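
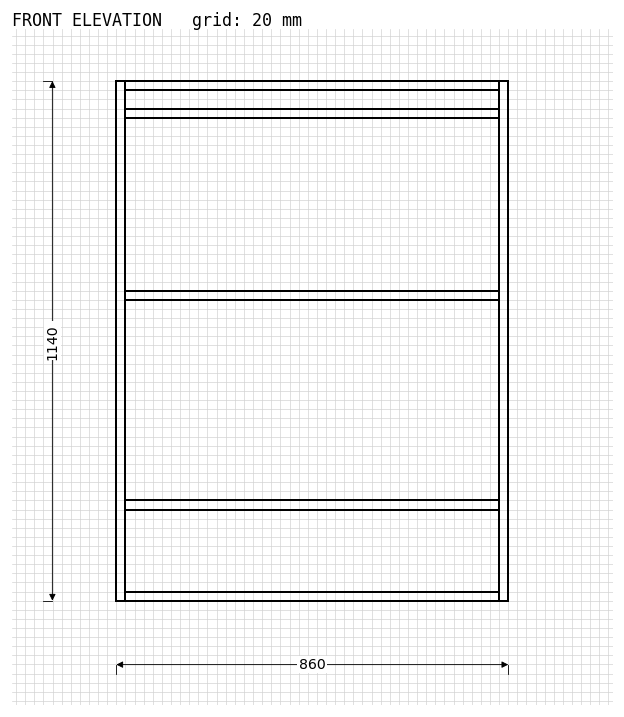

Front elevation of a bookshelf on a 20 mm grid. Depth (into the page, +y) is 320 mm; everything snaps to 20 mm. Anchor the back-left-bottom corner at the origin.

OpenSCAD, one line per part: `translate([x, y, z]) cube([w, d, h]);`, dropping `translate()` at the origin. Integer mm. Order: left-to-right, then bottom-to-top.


cube([20, 320, 1140]);
translate([20, 0, 0]) cube([820, 320, 20]);
translate([20, 0, 200]) cube([820, 320, 20]);
translate([20, 0, 660]) cube([820, 320, 20]);
translate([20, 0, 1060]) cube([820, 320, 20]);
translate([20, 0, 1120]) cube([820, 320, 20]);
translate([840, 0, 0]) cube([20, 320, 1140]);


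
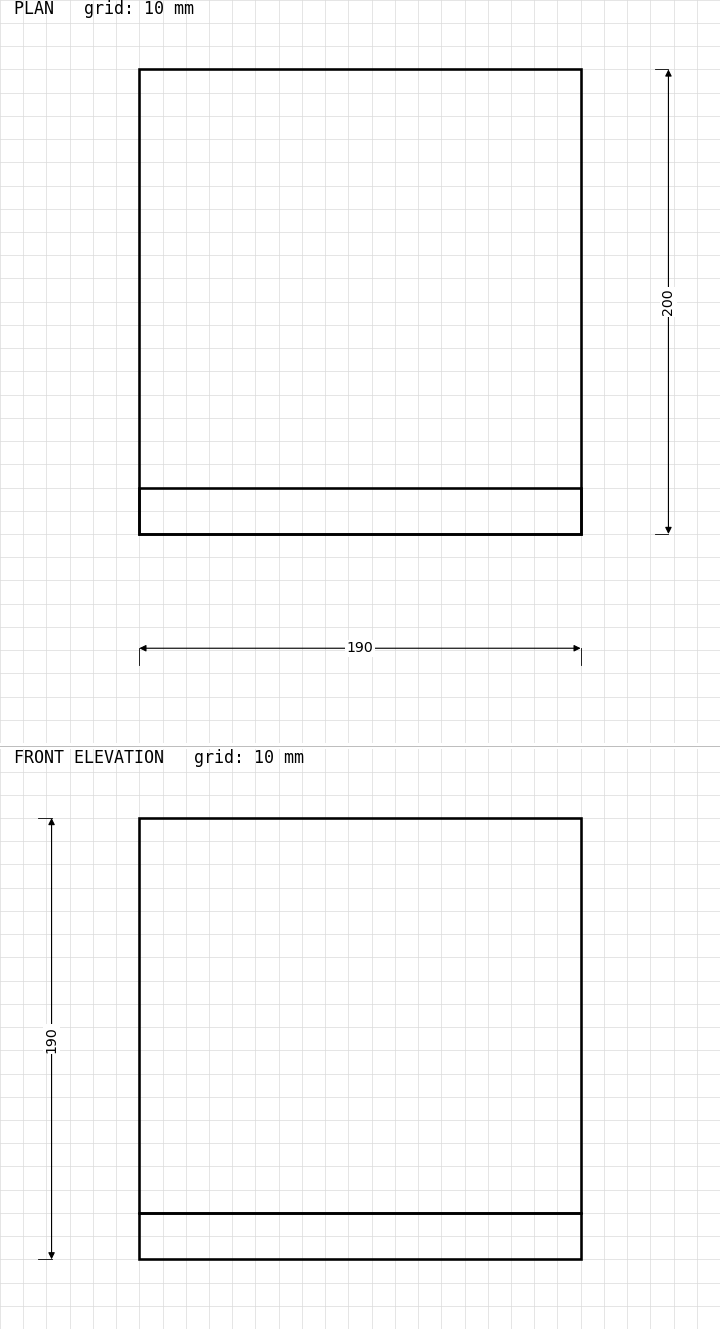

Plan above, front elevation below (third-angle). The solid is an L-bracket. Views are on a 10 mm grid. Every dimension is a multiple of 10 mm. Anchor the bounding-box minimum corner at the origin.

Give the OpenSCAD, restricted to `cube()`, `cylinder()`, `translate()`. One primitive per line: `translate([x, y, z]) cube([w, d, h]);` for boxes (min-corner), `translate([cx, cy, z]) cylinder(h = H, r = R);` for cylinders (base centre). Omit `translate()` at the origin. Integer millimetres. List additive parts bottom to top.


cube([190, 200, 20]);
translate([0, 0, 20]) cube([190, 20, 170]);


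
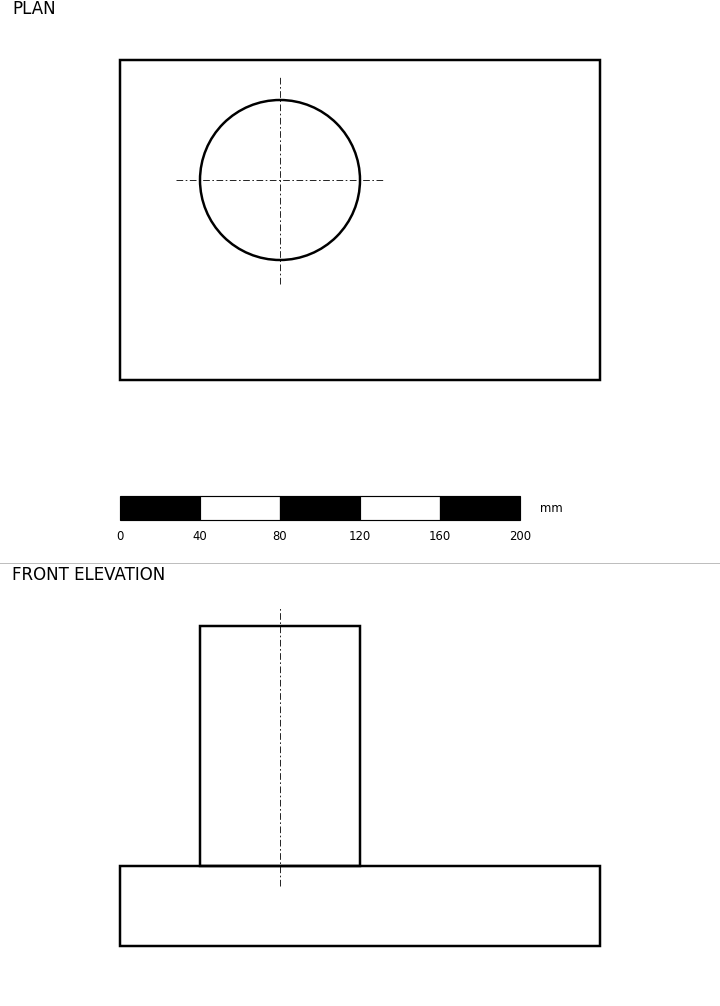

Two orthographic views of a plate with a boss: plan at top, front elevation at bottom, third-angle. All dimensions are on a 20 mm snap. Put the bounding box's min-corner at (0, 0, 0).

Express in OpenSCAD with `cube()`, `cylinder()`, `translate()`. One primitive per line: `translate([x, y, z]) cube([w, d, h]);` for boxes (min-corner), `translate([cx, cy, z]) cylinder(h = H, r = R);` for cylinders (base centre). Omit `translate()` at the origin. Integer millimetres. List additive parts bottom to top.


cube([240, 160, 40]);
translate([80, 100, 40]) cylinder(h = 120, r = 40);


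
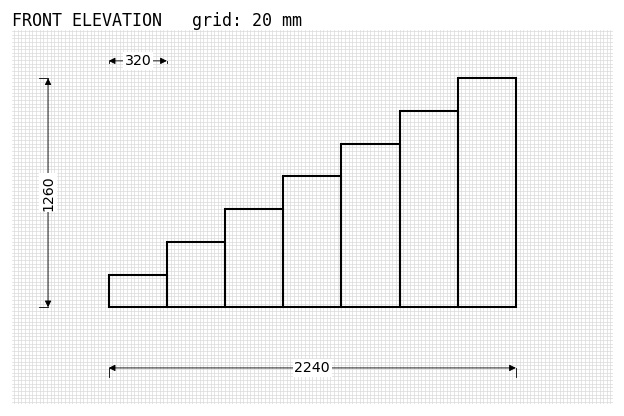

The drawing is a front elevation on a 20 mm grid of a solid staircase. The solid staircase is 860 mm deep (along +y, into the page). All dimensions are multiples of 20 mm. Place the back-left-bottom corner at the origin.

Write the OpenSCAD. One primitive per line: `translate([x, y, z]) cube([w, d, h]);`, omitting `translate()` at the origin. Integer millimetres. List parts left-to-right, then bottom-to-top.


cube([320, 860, 180]);
translate([320, 0, 0]) cube([320, 860, 360]);
translate([640, 0, 0]) cube([320, 860, 540]);
translate([960, 0, 0]) cube([320, 860, 720]);
translate([1280, 0, 0]) cube([320, 860, 900]);
translate([1600, 0, 0]) cube([320, 860, 1080]);
translate([1920, 0, 0]) cube([320, 860, 1260]);


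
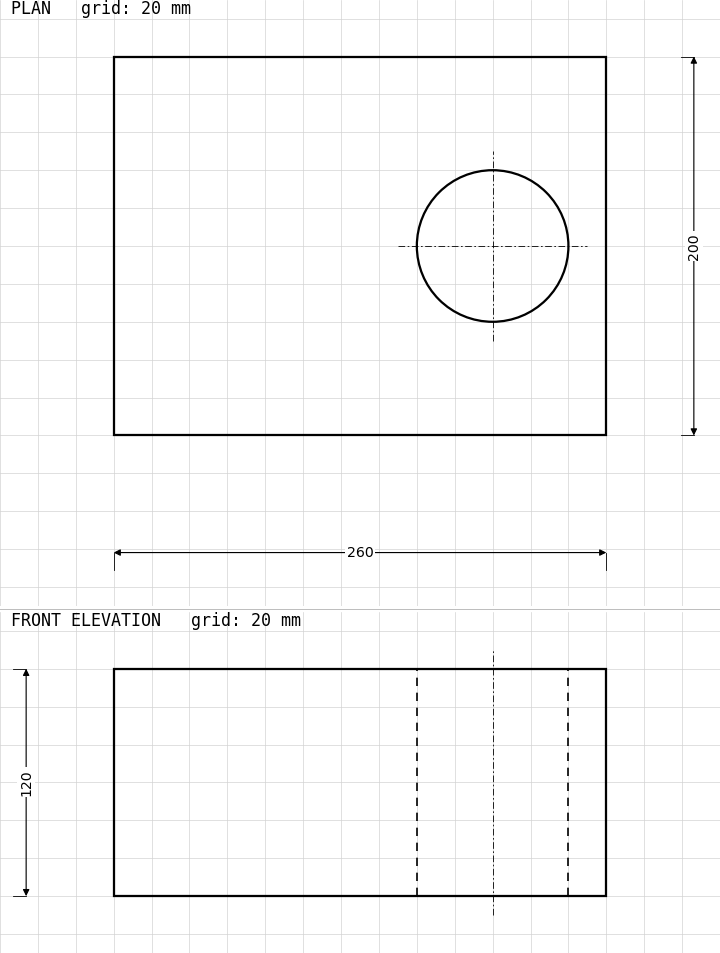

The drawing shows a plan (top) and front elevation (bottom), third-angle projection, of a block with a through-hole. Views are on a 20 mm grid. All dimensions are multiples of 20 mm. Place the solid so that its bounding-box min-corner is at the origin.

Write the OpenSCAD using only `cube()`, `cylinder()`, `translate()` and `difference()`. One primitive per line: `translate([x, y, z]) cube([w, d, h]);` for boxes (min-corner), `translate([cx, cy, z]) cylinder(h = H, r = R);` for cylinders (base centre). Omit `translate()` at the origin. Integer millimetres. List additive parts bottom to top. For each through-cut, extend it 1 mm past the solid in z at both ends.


difference() {
  cube([260, 200, 120]);
  translate([200, 100, -1]) cylinder(h = 122, r = 40);
}


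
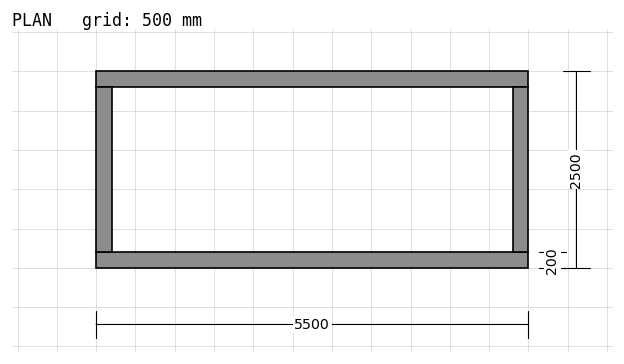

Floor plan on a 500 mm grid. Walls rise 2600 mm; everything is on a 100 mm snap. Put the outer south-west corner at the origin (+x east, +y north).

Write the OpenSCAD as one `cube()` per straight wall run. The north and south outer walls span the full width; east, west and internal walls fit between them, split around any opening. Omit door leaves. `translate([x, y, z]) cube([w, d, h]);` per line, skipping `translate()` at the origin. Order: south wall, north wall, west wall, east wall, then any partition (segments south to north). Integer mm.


cube([5500, 200, 2600]);
translate([0, 2300, 0]) cube([5500, 200, 2600]);
translate([0, 200, 0]) cube([200, 2100, 2600]);
translate([5300, 200, 0]) cube([200, 2100, 2600]);


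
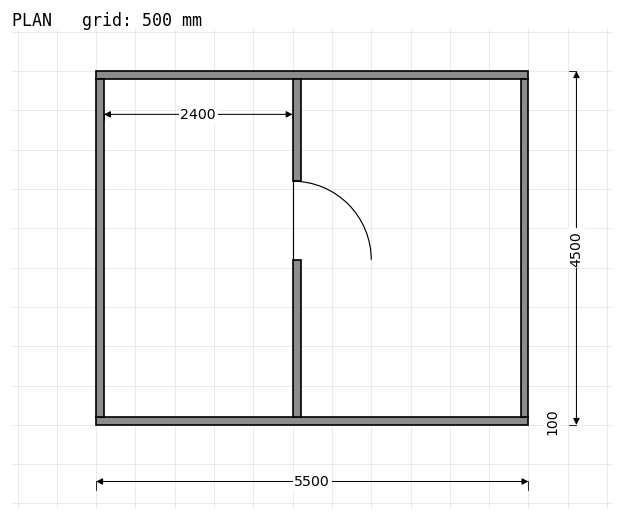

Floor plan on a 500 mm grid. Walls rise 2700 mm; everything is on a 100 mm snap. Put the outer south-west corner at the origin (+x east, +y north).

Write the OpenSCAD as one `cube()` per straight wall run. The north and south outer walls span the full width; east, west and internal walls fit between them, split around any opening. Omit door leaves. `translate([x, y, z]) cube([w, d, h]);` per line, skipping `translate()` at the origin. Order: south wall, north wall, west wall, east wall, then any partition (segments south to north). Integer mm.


cube([5500, 100, 2700]);
translate([0, 4400, 0]) cube([5500, 100, 2700]);
translate([0, 100, 0]) cube([100, 4300, 2700]);
translate([5400, 100, 0]) cube([100, 4300, 2700]);
translate([2500, 100, 0]) cube([100, 2000, 2700]);
translate([2500, 3100, 0]) cube([100, 1300, 2700]);


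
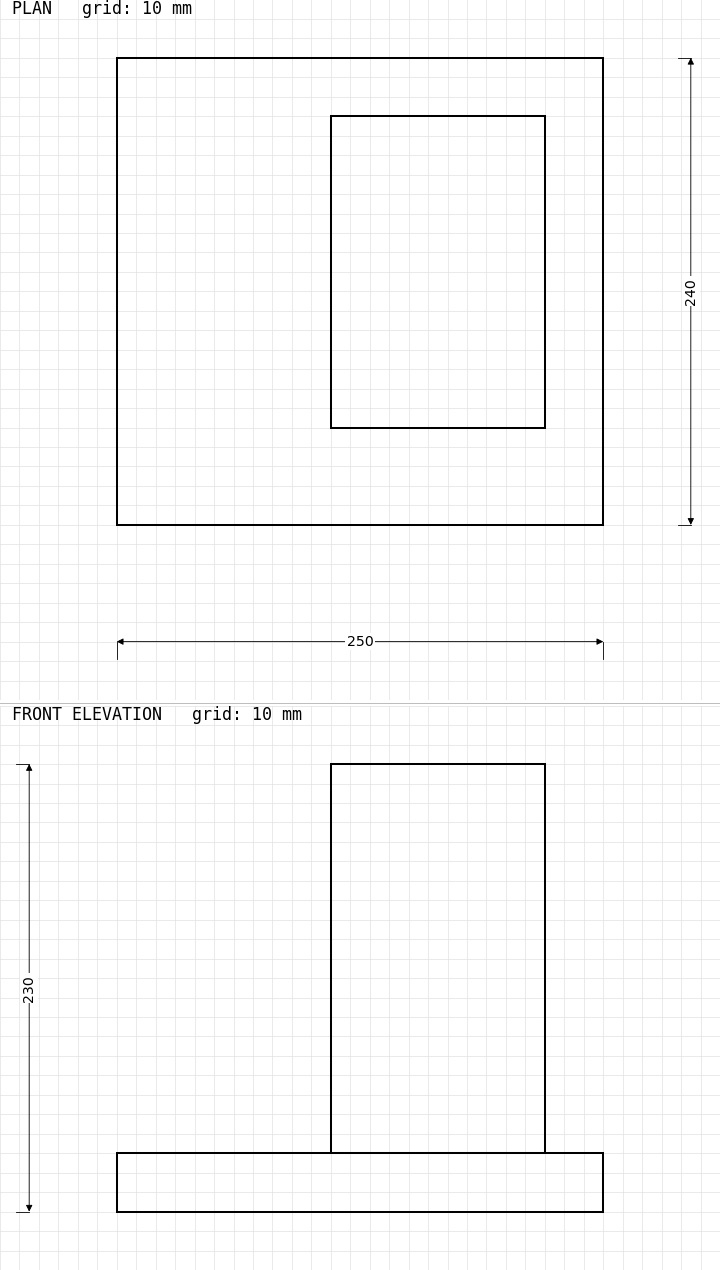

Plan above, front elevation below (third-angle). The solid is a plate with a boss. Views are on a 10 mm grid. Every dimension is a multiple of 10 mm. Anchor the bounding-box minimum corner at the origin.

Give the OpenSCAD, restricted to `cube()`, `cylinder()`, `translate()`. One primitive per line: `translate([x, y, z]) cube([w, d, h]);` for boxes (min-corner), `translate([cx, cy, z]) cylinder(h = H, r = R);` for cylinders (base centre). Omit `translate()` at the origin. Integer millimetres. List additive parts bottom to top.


cube([250, 240, 30]);
translate([110, 50, 30]) cube([110, 160, 200]);


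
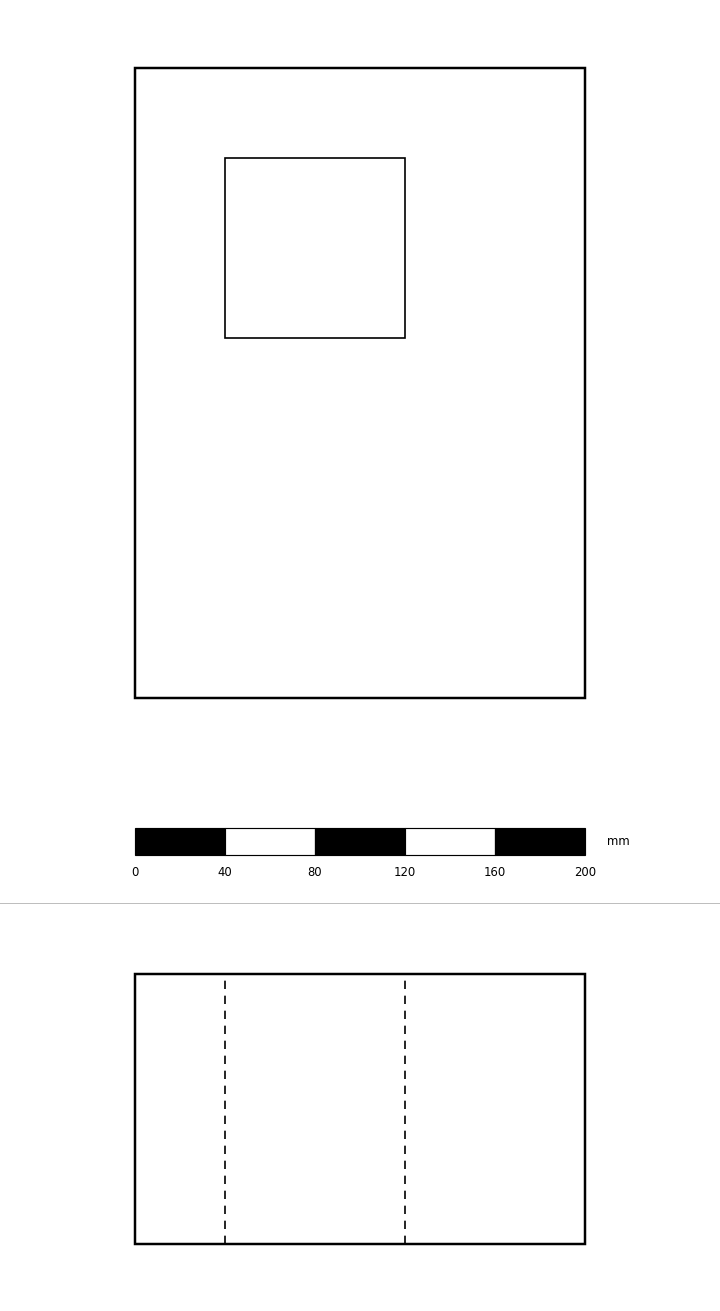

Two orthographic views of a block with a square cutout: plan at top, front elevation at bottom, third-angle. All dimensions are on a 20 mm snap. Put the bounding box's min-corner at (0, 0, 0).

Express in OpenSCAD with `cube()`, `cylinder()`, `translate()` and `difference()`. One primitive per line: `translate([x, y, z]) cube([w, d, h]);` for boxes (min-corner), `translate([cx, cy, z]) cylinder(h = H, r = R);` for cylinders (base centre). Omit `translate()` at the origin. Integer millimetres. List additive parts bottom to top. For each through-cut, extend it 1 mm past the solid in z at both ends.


difference() {
  cube([200, 280, 120]);
  translate([40, 160, -1]) cube([80, 80, 122]);
}


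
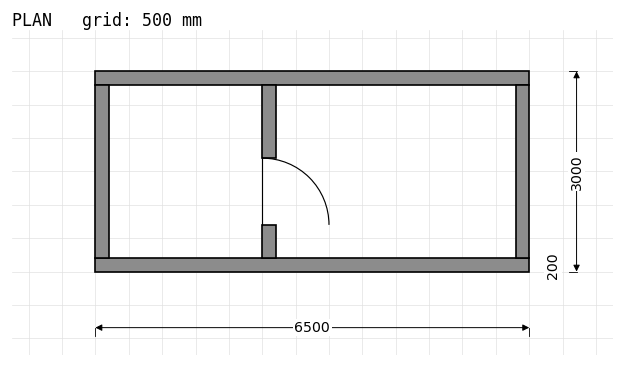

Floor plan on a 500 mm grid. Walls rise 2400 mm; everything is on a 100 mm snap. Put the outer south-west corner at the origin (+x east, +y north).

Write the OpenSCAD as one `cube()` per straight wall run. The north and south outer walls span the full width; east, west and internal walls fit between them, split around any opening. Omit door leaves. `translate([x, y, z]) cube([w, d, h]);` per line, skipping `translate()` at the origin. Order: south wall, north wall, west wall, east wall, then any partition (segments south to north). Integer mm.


cube([6500, 200, 2400]);
translate([0, 2800, 0]) cube([6500, 200, 2400]);
translate([0, 200, 0]) cube([200, 2600, 2400]);
translate([6300, 200, 0]) cube([200, 2600, 2400]);
translate([2500, 200, 0]) cube([200, 500, 2400]);
translate([2500, 1700, 0]) cube([200, 1100, 2400]);


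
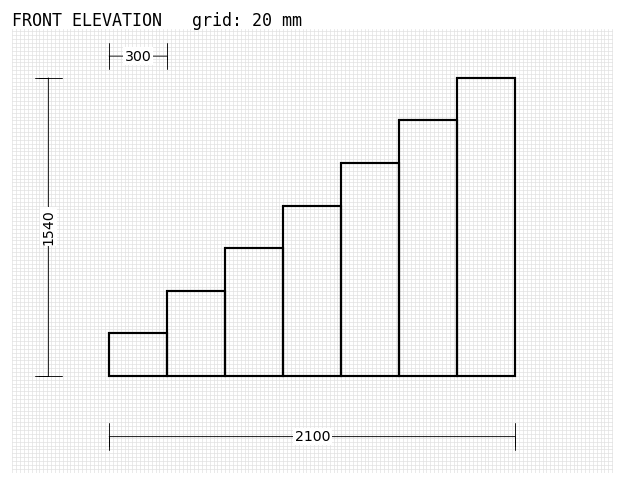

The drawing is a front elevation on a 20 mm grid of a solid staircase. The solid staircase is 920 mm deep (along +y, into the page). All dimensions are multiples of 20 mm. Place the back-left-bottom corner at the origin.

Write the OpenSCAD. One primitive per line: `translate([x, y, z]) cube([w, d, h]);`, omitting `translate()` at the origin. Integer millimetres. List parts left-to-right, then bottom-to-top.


cube([300, 920, 220]);
translate([300, 0, 0]) cube([300, 920, 440]);
translate([600, 0, 0]) cube([300, 920, 660]);
translate([900, 0, 0]) cube([300, 920, 880]);
translate([1200, 0, 0]) cube([300, 920, 1100]);
translate([1500, 0, 0]) cube([300, 920, 1320]);
translate([1800, 0, 0]) cube([300, 920, 1540]);


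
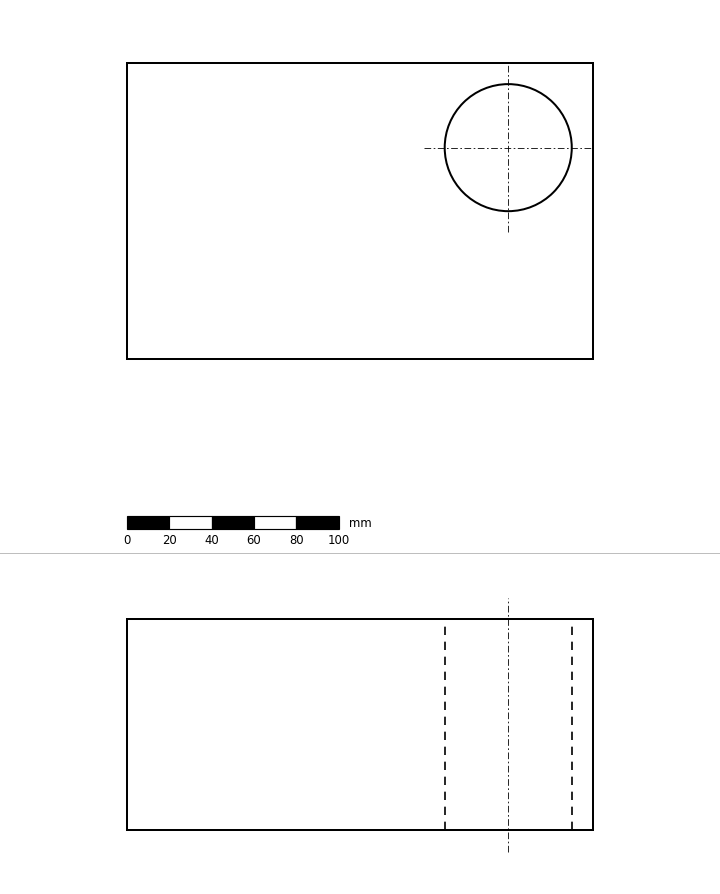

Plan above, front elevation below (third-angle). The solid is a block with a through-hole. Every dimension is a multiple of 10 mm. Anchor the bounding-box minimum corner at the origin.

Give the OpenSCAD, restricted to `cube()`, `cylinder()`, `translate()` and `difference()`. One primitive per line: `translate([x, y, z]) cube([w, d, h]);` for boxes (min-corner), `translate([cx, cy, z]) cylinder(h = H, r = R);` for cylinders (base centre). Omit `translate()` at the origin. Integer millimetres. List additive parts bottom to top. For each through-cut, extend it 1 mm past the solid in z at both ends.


difference() {
  cube([220, 140, 100]);
  translate([180, 100, -1]) cylinder(h = 102, r = 30);
}


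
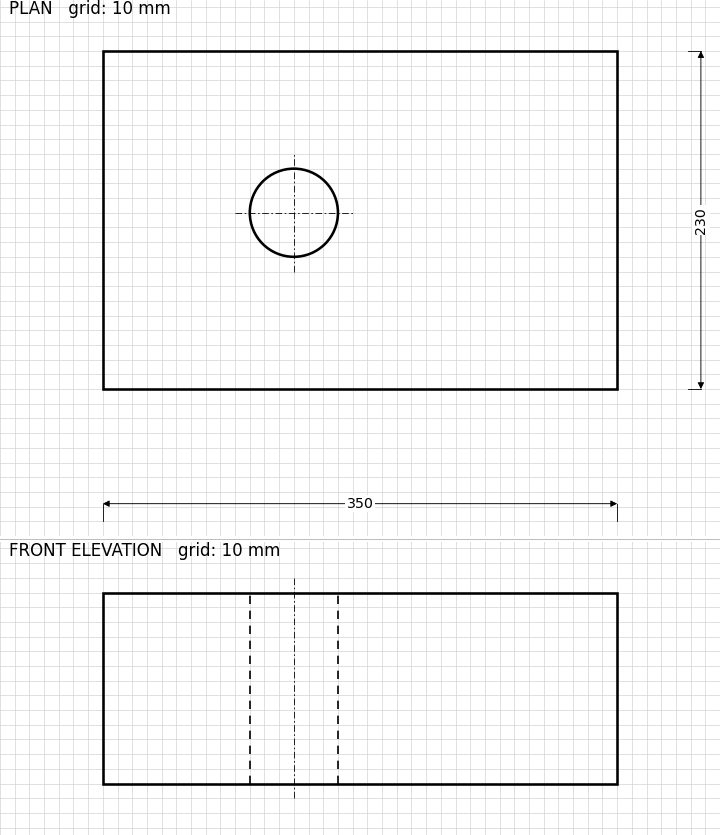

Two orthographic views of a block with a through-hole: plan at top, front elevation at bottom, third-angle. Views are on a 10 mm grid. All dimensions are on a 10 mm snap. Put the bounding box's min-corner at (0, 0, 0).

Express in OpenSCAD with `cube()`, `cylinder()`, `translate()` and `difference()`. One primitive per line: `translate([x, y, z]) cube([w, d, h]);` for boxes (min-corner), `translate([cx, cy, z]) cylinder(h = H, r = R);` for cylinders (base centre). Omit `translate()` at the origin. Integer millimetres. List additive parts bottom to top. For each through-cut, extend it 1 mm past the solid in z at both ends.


difference() {
  cube([350, 230, 130]);
  translate([130, 120, -1]) cylinder(h = 132, r = 30);
}


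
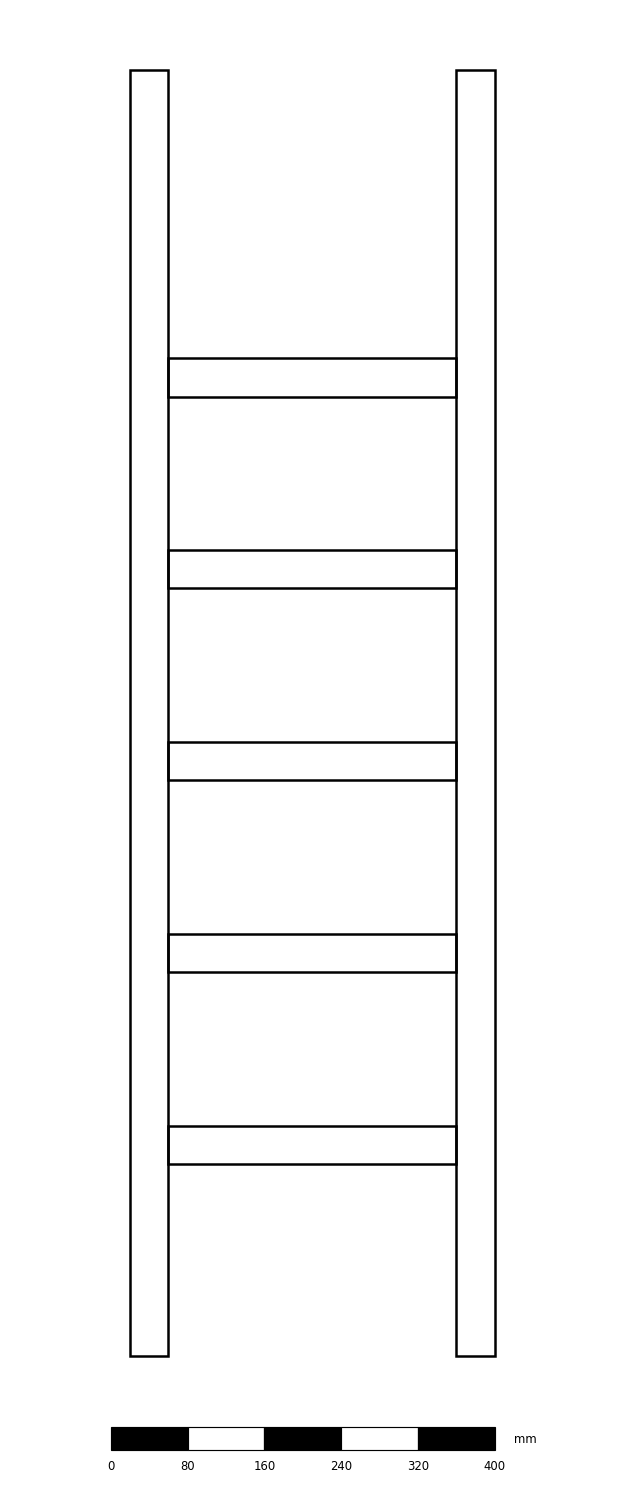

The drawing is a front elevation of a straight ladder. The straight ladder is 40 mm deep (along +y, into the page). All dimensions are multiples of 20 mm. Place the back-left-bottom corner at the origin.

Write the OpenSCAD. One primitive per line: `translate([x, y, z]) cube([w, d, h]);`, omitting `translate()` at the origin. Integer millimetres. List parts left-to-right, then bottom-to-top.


cube([40, 40, 1340]);
translate([40, 0, 200]) cube([300, 40, 40]);
translate([40, 0, 400]) cube([300, 40, 40]);
translate([40, 0, 600]) cube([300, 40, 40]);
translate([40, 0, 800]) cube([300, 40, 40]);
translate([40, 0, 1000]) cube([300, 40, 40]);
translate([340, 0, 0]) cube([40, 40, 1340]);


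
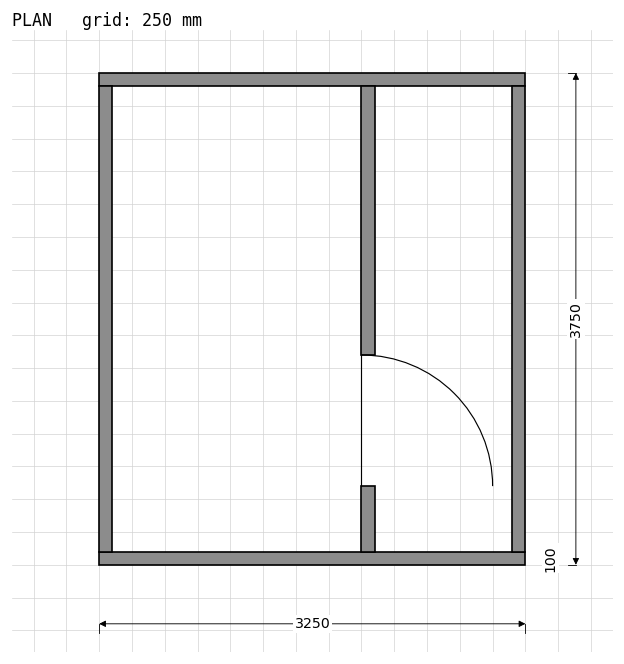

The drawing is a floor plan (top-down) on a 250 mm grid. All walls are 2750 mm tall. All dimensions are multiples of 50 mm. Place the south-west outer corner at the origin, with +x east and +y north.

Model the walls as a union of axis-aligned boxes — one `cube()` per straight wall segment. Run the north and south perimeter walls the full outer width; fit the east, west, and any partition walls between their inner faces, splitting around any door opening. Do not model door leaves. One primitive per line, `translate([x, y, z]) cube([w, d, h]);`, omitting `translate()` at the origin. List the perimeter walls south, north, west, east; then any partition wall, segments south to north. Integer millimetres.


cube([3250, 100, 2750]);
translate([0, 3650, 0]) cube([3250, 100, 2750]);
translate([0, 100, 0]) cube([100, 3550, 2750]);
translate([3150, 100, 0]) cube([100, 3550, 2750]);
translate([2000, 100, 0]) cube([100, 500, 2750]);
translate([2000, 1600, 0]) cube([100, 2050, 2750]);


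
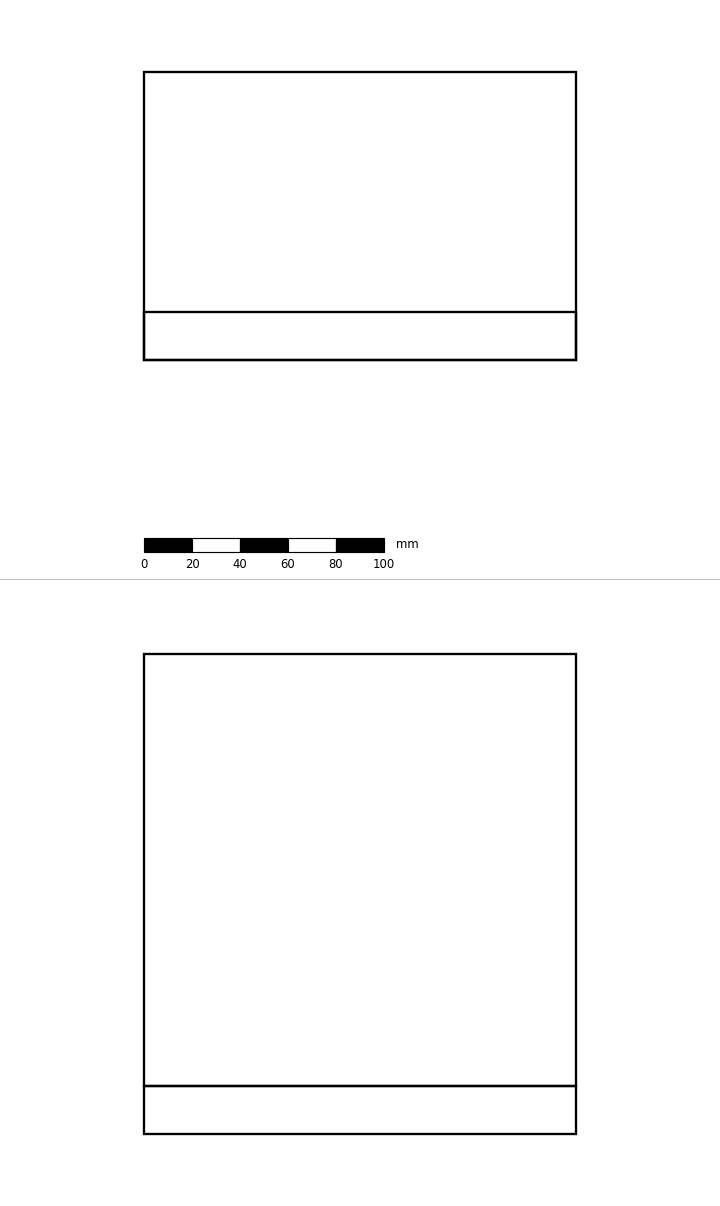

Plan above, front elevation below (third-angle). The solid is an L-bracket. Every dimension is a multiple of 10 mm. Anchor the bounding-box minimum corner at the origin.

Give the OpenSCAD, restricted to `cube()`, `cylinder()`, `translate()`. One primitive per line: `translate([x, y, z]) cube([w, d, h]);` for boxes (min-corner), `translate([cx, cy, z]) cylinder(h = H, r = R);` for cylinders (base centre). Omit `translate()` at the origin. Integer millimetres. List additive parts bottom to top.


cube([180, 120, 20]);
translate([0, 0, 20]) cube([180, 20, 180]);


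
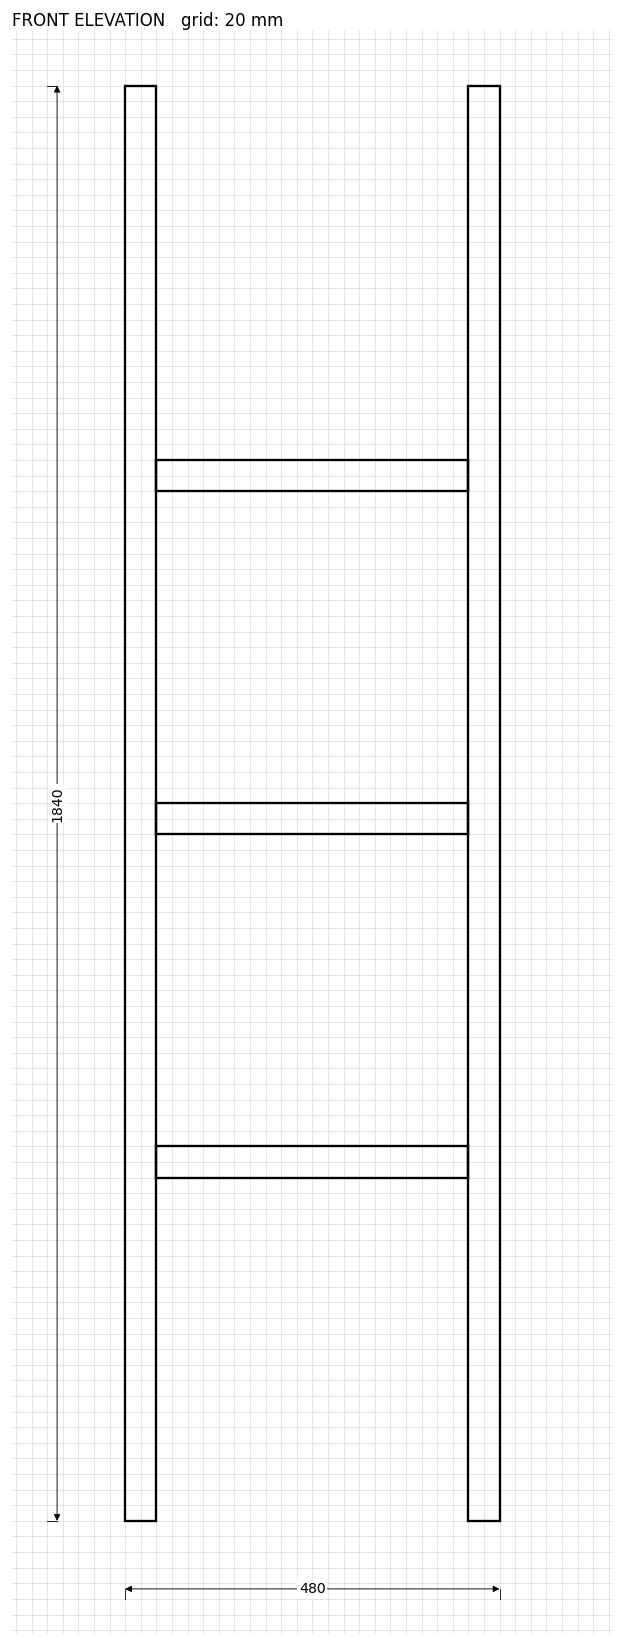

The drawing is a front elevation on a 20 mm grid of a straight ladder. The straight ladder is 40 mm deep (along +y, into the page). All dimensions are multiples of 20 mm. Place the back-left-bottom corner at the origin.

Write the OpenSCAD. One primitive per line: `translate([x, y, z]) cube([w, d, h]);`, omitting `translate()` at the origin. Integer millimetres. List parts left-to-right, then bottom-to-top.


cube([40, 40, 1840]);
translate([40, 0, 440]) cube([400, 40, 40]);
translate([40, 0, 880]) cube([400, 40, 40]);
translate([40, 0, 1320]) cube([400, 40, 40]);
translate([440, 0, 0]) cube([40, 40, 1840]);


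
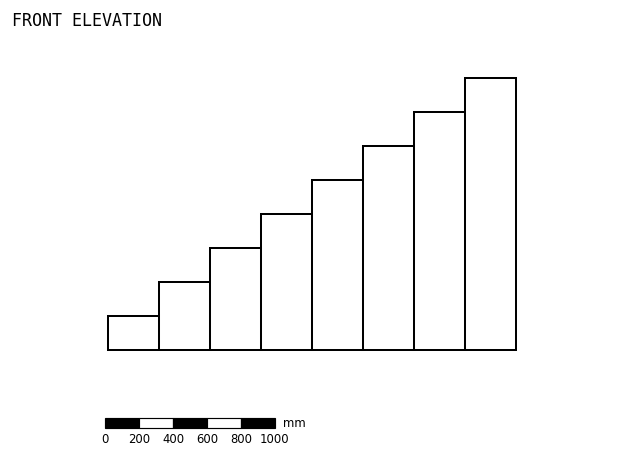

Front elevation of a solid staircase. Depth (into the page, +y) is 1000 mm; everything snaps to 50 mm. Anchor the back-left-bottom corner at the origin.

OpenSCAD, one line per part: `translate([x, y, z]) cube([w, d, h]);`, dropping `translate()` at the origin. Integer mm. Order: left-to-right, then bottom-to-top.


cube([300, 1000, 200]);
translate([300, 0, 0]) cube([300, 1000, 400]);
translate([600, 0, 0]) cube([300, 1000, 600]);
translate([900, 0, 0]) cube([300, 1000, 800]);
translate([1200, 0, 0]) cube([300, 1000, 1000]);
translate([1500, 0, 0]) cube([300, 1000, 1200]);
translate([1800, 0, 0]) cube([300, 1000, 1400]);
translate([2100, 0, 0]) cube([300, 1000, 1600]);


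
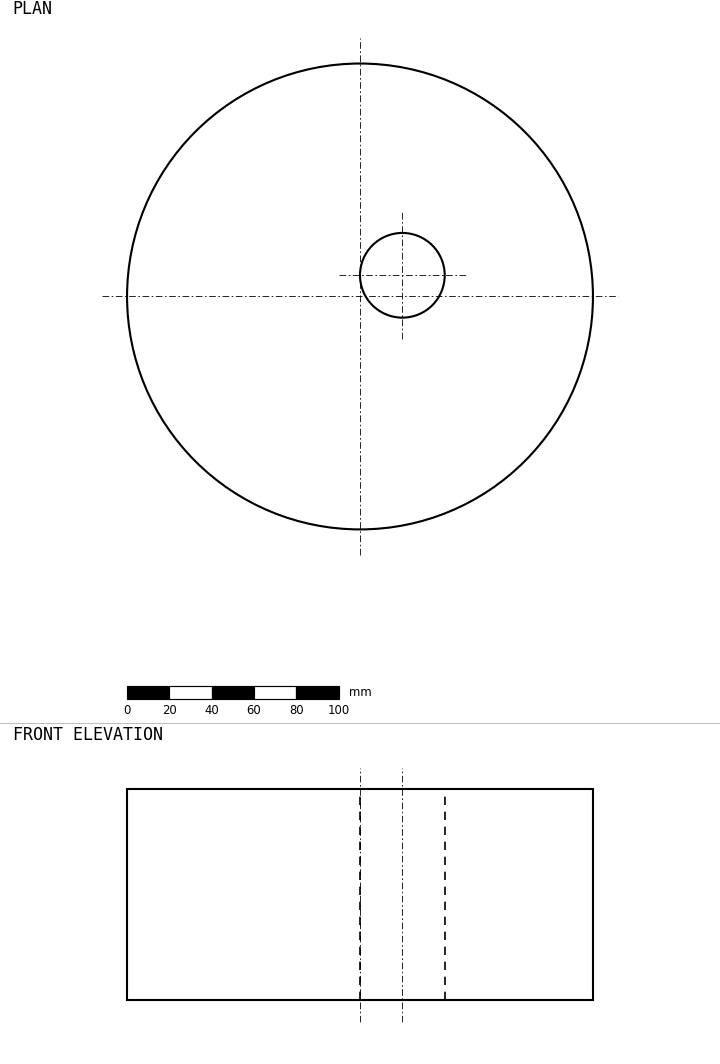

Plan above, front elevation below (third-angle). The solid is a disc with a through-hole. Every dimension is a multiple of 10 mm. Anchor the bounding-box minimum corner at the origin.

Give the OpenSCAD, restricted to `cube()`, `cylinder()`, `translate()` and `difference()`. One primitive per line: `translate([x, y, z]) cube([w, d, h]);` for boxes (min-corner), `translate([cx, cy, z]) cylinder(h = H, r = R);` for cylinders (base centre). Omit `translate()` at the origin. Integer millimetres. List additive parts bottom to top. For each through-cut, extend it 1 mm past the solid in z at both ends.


difference() {
  translate([110, 110, 0]) cylinder(h = 100, r = 110);
  translate([130, 120, -1]) cylinder(h = 102, r = 20);
}


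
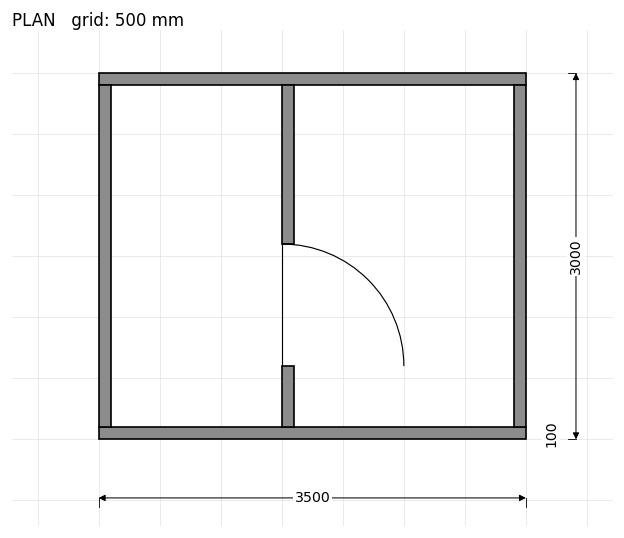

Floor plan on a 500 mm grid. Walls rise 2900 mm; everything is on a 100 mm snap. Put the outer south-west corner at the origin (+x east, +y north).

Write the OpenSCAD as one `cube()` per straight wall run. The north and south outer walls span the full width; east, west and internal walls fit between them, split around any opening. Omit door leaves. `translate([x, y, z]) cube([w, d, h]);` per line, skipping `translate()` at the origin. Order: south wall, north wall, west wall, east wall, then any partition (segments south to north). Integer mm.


cube([3500, 100, 2900]);
translate([0, 2900, 0]) cube([3500, 100, 2900]);
translate([0, 100, 0]) cube([100, 2800, 2900]);
translate([3400, 100, 0]) cube([100, 2800, 2900]);
translate([1500, 100, 0]) cube([100, 500, 2900]);
translate([1500, 1600, 0]) cube([100, 1300, 2900]);


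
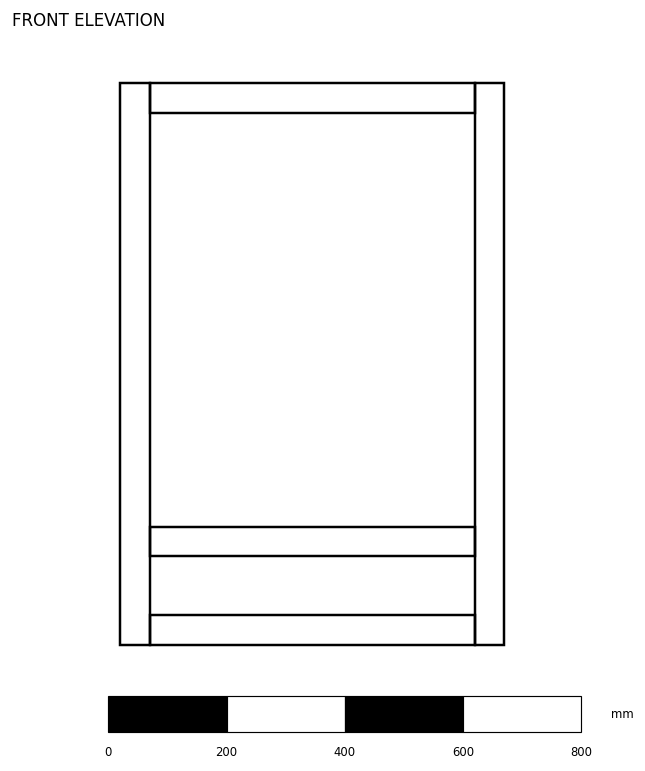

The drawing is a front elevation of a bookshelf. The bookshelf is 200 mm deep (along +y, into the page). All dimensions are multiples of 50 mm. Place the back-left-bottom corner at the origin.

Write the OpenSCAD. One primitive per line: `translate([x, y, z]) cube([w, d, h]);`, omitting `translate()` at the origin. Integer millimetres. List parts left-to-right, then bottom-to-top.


cube([50, 200, 950]);
translate([50, 0, 0]) cube([550, 200, 50]);
translate([50, 0, 150]) cube([550, 200, 50]);
translate([50, 0, 900]) cube([550, 200, 50]);
translate([600, 0, 0]) cube([50, 200, 950]);


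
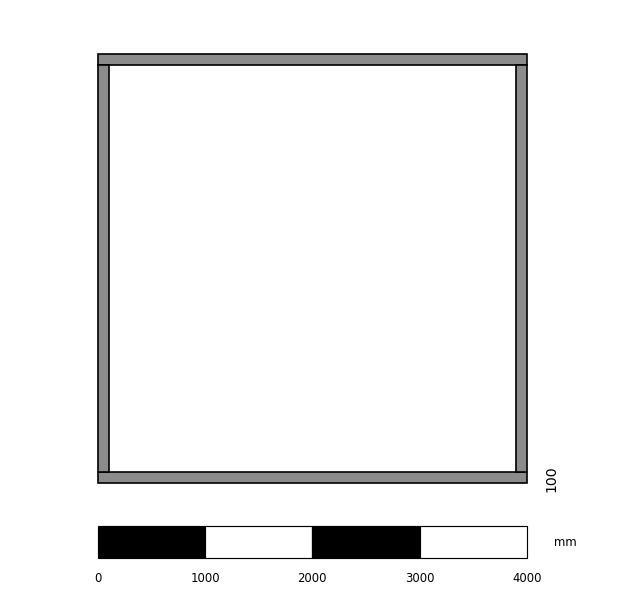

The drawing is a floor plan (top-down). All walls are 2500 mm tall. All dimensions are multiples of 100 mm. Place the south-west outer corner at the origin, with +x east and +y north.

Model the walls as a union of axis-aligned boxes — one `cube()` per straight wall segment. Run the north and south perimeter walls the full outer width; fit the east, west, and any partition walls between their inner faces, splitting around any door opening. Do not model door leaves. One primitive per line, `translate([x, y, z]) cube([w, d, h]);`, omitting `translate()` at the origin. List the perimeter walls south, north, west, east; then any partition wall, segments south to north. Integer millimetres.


cube([4000, 100, 2500]);
translate([0, 3900, 0]) cube([4000, 100, 2500]);
translate([0, 100, 0]) cube([100, 3800, 2500]);
translate([3900, 100, 0]) cube([100, 3800, 2500]);


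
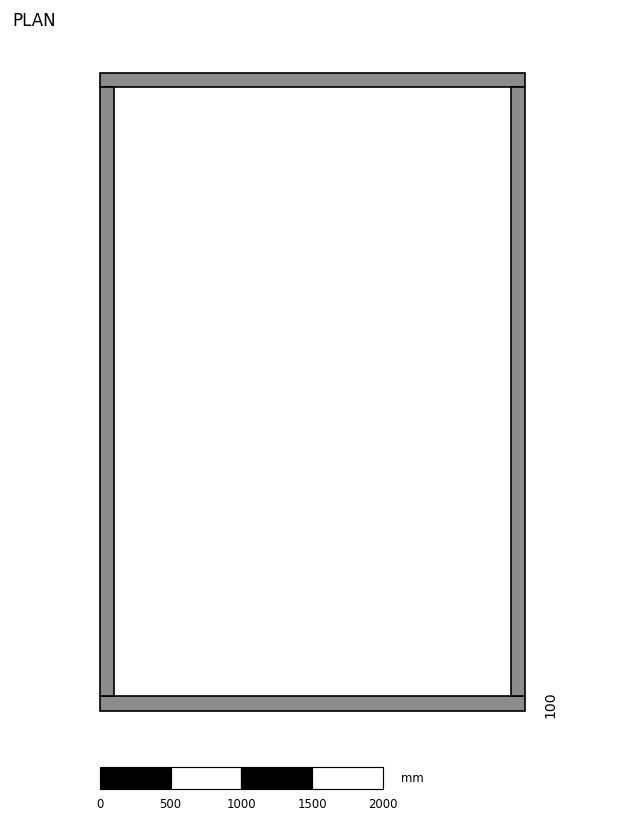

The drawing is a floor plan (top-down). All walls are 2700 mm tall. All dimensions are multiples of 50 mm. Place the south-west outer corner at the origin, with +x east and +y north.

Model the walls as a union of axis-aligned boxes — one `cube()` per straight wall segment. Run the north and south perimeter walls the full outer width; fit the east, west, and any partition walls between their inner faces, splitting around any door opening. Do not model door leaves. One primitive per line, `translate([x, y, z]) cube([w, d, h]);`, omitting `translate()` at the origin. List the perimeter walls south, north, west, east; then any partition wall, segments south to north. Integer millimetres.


cube([3000, 100, 2700]);
translate([0, 4400, 0]) cube([3000, 100, 2700]);
translate([0, 100, 0]) cube([100, 4300, 2700]);
translate([2900, 100, 0]) cube([100, 4300, 2700]);


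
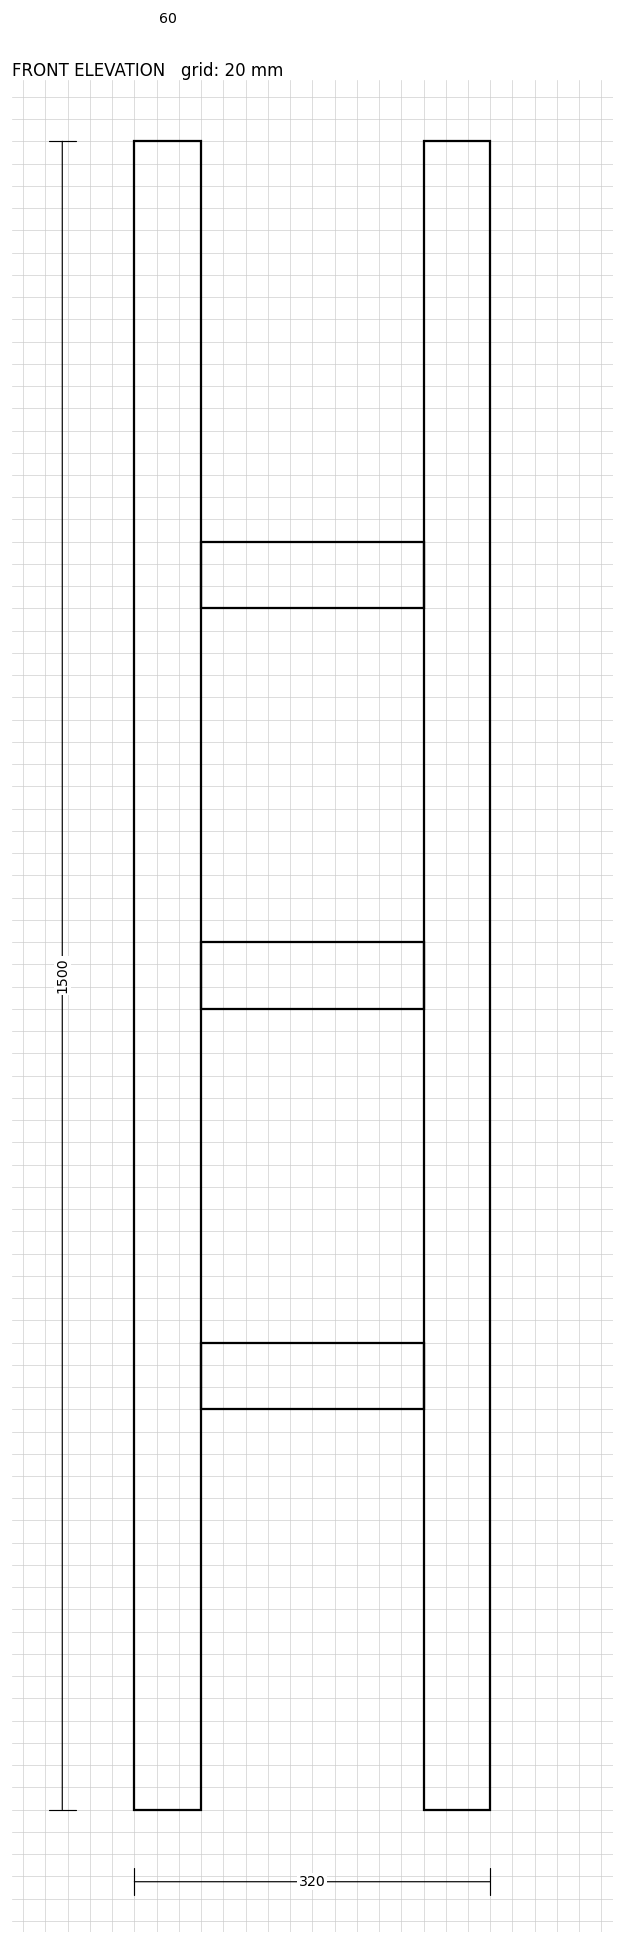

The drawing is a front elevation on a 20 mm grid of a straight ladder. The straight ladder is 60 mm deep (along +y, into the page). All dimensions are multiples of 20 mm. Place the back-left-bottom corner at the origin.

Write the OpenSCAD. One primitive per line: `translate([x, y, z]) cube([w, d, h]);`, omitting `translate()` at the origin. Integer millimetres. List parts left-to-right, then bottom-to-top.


cube([60, 60, 1500]);
translate([60, 0, 360]) cube([200, 60, 60]);
translate([60, 0, 720]) cube([200, 60, 60]);
translate([60, 0, 1080]) cube([200, 60, 60]);
translate([260, 0, 0]) cube([60, 60, 1500]);


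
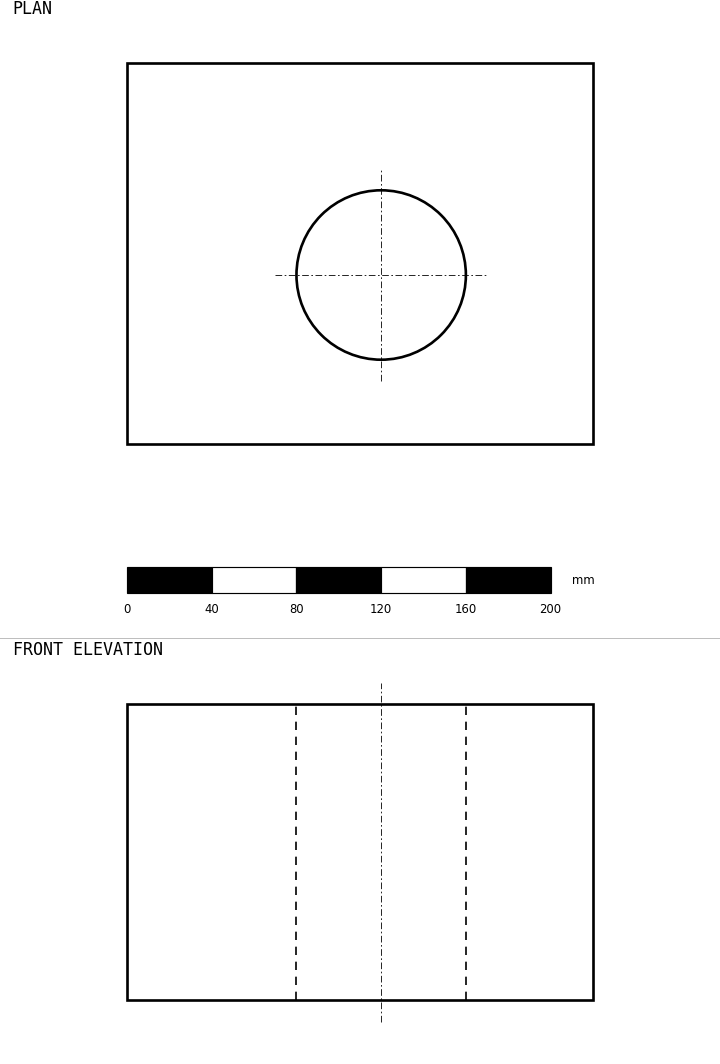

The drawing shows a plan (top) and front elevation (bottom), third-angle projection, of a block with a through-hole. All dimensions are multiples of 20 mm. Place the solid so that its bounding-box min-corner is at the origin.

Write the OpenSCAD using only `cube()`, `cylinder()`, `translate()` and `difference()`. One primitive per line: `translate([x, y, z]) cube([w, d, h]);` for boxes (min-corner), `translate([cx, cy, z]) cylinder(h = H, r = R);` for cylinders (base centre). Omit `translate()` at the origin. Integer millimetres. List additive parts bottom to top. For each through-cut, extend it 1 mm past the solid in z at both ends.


difference() {
  cube([220, 180, 140]);
  translate([120, 80, -1]) cylinder(h = 142, r = 40);
}


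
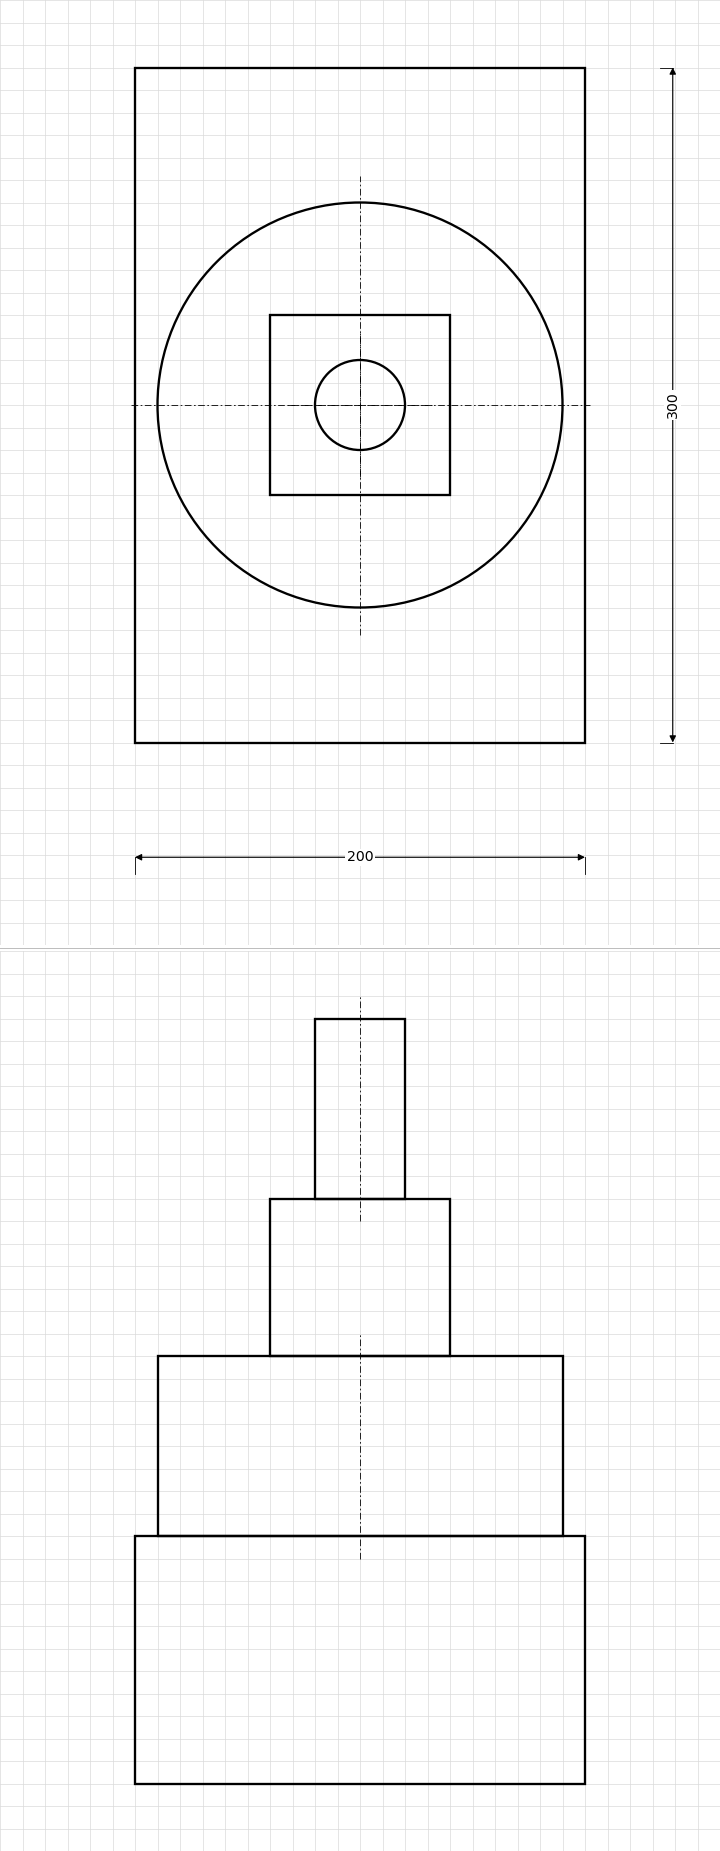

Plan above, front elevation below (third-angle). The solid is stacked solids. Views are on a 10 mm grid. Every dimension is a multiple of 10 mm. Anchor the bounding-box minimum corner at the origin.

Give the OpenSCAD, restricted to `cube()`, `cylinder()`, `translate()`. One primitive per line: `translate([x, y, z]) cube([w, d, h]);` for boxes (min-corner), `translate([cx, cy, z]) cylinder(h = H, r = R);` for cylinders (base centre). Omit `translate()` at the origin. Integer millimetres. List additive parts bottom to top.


cube([200, 300, 110]);
translate([100, 150, 110]) cylinder(h = 80, r = 90);
translate([60, 110, 190]) cube([80, 80, 70]);
translate([100, 150, 260]) cylinder(h = 80, r = 20);


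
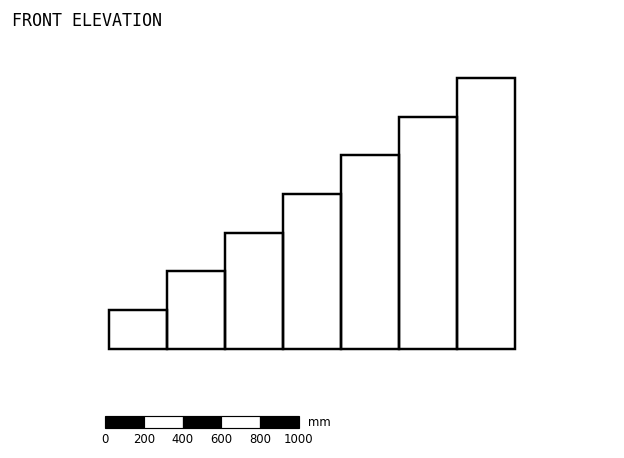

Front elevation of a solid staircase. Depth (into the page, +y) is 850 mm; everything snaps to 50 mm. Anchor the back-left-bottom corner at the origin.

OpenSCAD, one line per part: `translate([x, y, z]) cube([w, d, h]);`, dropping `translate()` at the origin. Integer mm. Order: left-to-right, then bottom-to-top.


cube([300, 850, 200]);
translate([300, 0, 0]) cube([300, 850, 400]);
translate([600, 0, 0]) cube([300, 850, 600]);
translate([900, 0, 0]) cube([300, 850, 800]);
translate([1200, 0, 0]) cube([300, 850, 1000]);
translate([1500, 0, 0]) cube([300, 850, 1200]);
translate([1800, 0, 0]) cube([300, 850, 1400]);


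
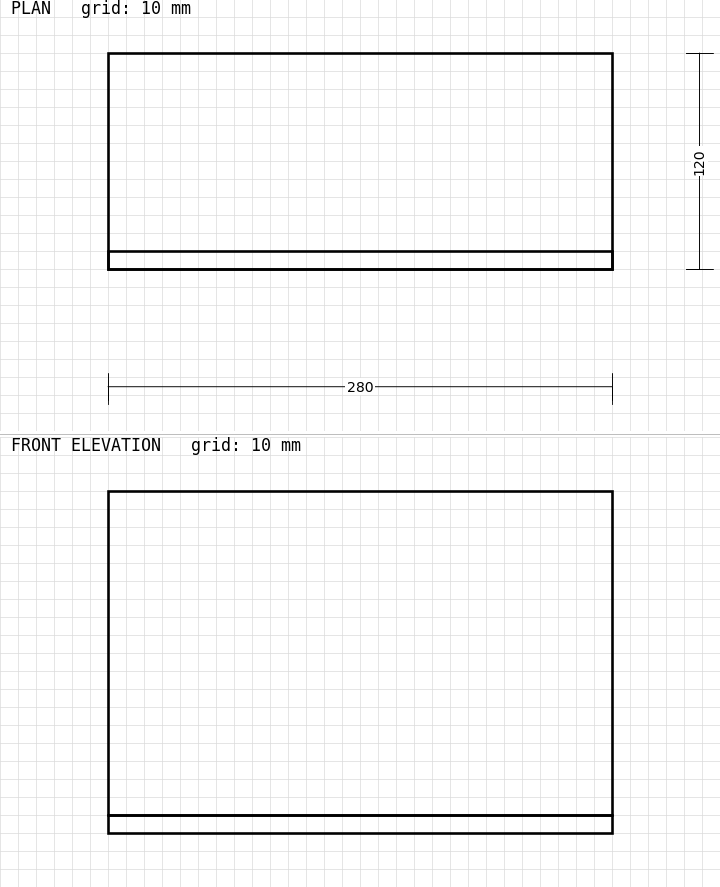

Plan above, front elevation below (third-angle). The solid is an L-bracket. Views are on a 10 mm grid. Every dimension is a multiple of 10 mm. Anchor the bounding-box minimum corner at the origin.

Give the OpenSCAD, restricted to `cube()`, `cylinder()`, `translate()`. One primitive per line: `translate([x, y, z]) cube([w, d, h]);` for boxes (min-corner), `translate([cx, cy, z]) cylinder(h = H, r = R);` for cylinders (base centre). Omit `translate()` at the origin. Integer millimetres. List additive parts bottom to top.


cube([280, 120, 10]);
translate([0, 0, 10]) cube([280, 10, 180]);


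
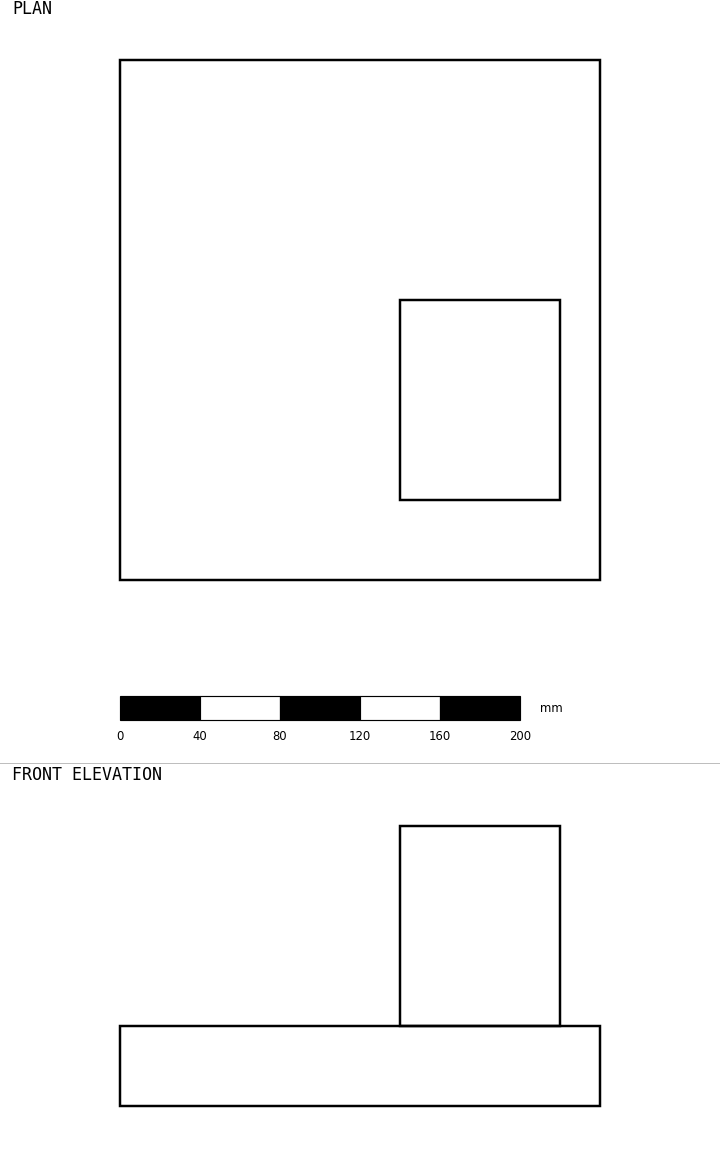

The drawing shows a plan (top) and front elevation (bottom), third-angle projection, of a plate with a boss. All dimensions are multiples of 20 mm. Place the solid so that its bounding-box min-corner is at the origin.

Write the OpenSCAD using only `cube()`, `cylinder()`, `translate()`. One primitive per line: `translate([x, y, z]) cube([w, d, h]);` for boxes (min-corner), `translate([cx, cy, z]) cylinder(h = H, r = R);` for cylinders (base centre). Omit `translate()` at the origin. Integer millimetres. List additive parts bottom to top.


cube([240, 260, 40]);
translate([140, 40, 40]) cube([80, 100, 100]);


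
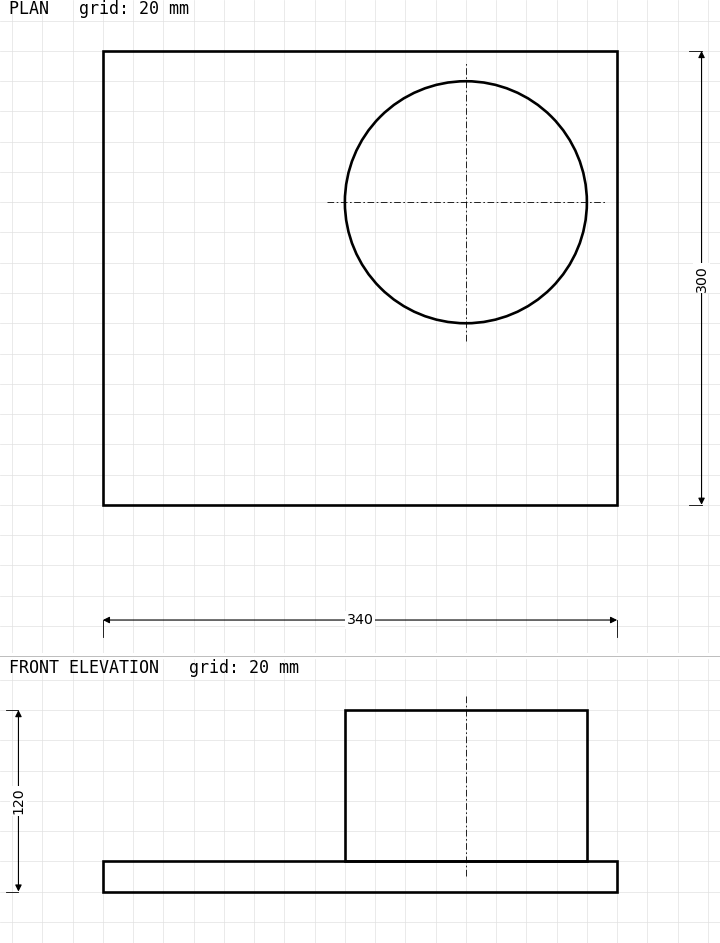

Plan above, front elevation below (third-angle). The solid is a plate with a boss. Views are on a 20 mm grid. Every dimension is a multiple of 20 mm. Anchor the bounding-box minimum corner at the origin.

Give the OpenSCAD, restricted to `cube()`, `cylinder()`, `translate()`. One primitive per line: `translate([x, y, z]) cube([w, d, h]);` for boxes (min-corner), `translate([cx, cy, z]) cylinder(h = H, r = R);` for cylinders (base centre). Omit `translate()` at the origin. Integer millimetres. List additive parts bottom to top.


cube([340, 300, 20]);
translate([240, 200, 20]) cylinder(h = 100, r = 80);


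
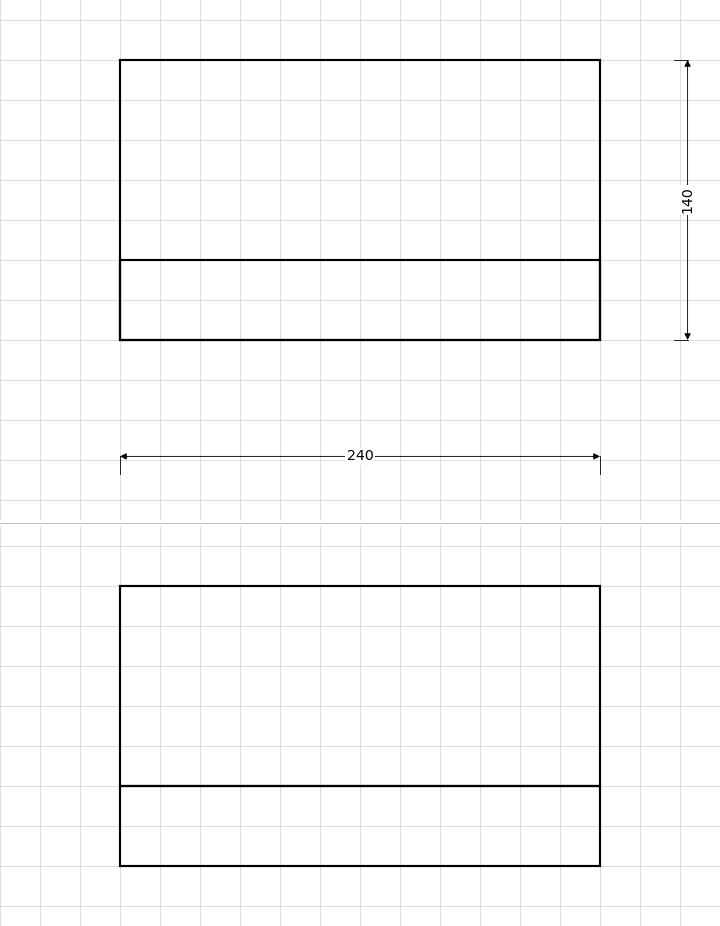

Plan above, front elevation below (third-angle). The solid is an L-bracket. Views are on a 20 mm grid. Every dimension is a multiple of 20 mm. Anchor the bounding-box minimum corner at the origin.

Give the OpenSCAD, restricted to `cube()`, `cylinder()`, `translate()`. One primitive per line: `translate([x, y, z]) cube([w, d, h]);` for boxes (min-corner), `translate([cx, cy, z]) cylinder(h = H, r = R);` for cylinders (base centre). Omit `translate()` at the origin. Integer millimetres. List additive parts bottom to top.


cube([240, 140, 40]);
translate([0, 0, 40]) cube([240, 40, 100]);


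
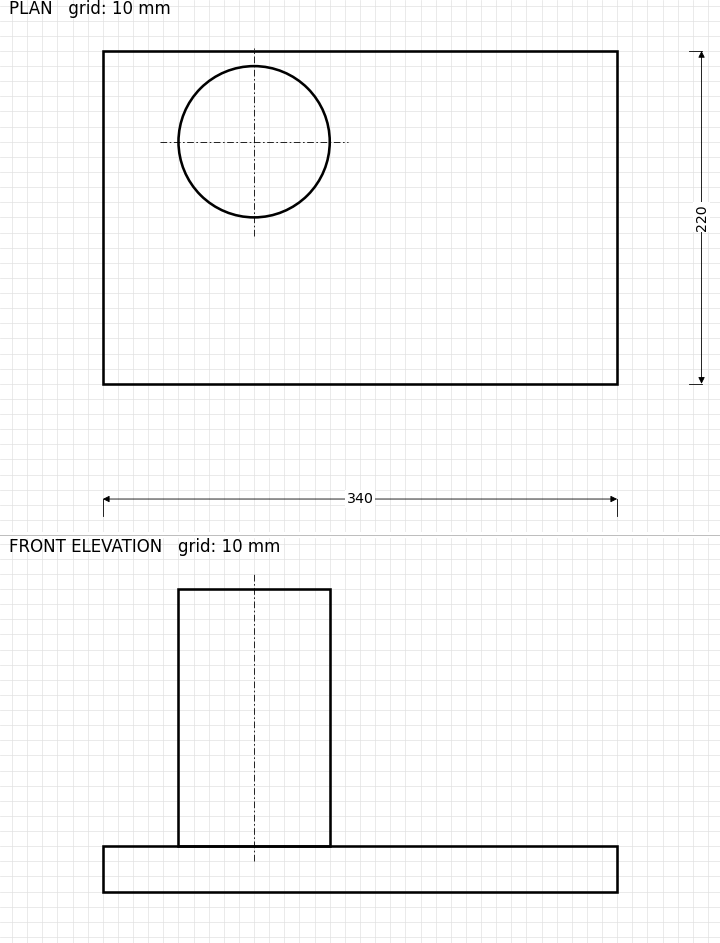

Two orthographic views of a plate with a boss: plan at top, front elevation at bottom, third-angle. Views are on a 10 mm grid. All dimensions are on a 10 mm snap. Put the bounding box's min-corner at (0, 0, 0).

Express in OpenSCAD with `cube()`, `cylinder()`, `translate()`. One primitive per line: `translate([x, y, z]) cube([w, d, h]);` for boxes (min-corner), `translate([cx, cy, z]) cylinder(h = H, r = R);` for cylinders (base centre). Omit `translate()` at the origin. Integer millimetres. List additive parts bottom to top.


cube([340, 220, 30]);
translate([100, 160, 30]) cylinder(h = 170, r = 50);


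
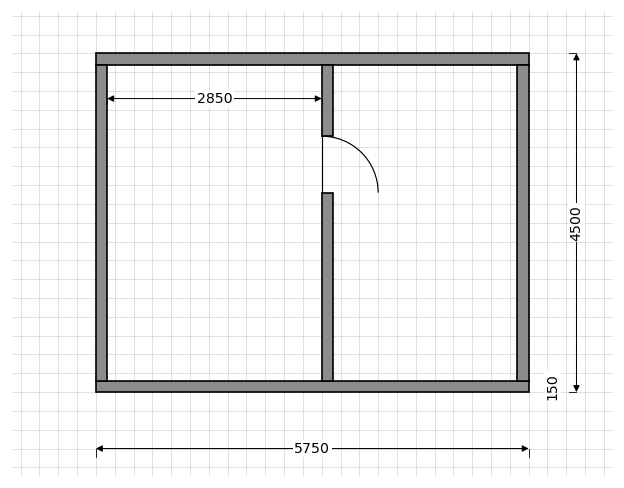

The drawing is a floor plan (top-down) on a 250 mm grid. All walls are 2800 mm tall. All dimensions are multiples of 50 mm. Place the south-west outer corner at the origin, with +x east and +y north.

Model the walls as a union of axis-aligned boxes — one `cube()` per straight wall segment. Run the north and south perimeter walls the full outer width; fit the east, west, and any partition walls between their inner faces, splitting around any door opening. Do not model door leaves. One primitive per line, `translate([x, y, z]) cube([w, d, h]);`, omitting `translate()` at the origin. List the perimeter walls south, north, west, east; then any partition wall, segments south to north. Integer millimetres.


cube([5750, 150, 2800]);
translate([0, 4350, 0]) cube([5750, 150, 2800]);
translate([0, 150, 0]) cube([150, 4200, 2800]);
translate([5600, 150, 0]) cube([150, 4200, 2800]);
translate([3000, 150, 0]) cube([150, 2500, 2800]);
translate([3000, 3400, 0]) cube([150, 950, 2800]);


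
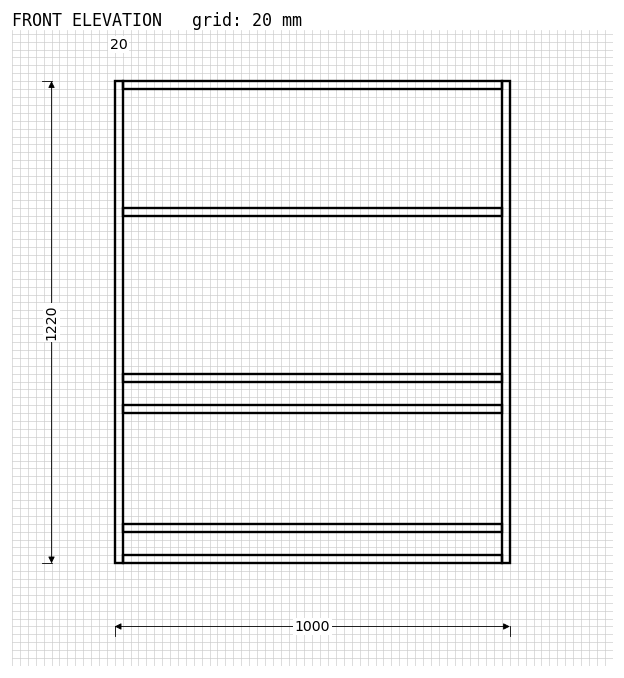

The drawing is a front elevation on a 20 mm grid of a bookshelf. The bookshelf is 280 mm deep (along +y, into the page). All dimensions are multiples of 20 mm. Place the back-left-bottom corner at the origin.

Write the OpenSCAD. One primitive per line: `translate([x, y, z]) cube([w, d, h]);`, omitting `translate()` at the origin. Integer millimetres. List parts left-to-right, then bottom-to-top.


cube([20, 280, 1220]);
translate([20, 0, 0]) cube([960, 280, 20]);
translate([20, 0, 80]) cube([960, 280, 20]);
translate([20, 0, 380]) cube([960, 280, 20]);
translate([20, 0, 460]) cube([960, 280, 20]);
translate([20, 0, 880]) cube([960, 280, 20]);
translate([20, 0, 1200]) cube([960, 280, 20]);
translate([980, 0, 0]) cube([20, 280, 1220]);


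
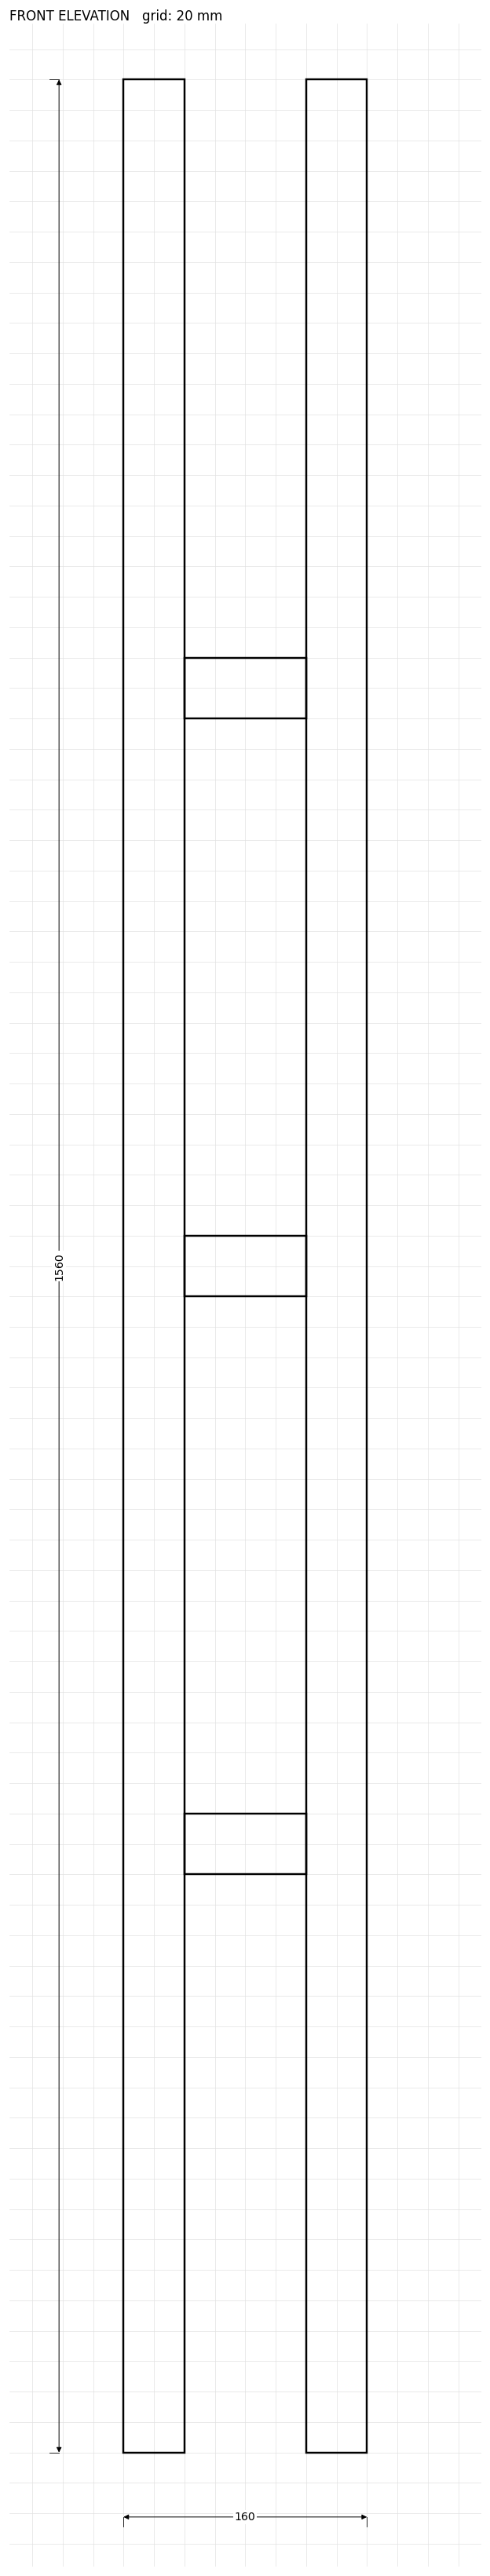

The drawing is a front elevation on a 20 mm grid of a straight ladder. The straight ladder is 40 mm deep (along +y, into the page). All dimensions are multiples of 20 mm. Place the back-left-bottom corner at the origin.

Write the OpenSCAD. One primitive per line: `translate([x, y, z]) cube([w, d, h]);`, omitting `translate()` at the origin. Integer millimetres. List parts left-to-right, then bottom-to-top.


cube([40, 40, 1560]);
translate([40, 0, 380]) cube([80, 40, 40]);
translate([40, 0, 760]) cube([80, 40, 40]);
translate([40, 0, 1140]) cube([80, 40, 40]);
translate([120, 0, 0]) cube([40, 40, 1560]);
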